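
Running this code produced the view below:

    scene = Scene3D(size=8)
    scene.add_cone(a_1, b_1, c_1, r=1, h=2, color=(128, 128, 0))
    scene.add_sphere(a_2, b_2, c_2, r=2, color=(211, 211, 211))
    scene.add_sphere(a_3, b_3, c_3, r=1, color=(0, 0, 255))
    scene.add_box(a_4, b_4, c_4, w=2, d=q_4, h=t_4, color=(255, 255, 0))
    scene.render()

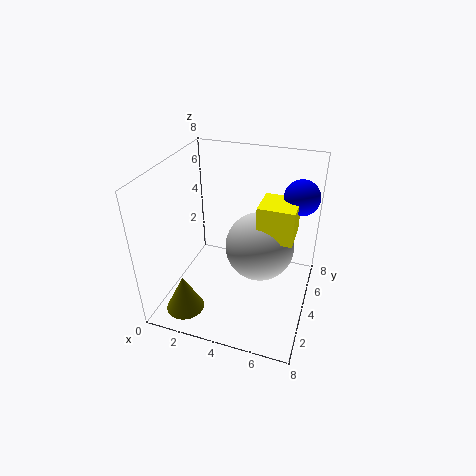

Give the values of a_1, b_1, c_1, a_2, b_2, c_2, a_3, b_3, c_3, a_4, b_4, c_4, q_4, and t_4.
a_1 = 2, b_1 = 1, c_1 = 1, a_2 = 5, b_2 = 5, c_2 = 3, a_3 = 7, b_3 = 6, c_3 = 6, a_4 = 5, b_4 = 4, c_4 = 4, q_4 = 2, t_4 = 2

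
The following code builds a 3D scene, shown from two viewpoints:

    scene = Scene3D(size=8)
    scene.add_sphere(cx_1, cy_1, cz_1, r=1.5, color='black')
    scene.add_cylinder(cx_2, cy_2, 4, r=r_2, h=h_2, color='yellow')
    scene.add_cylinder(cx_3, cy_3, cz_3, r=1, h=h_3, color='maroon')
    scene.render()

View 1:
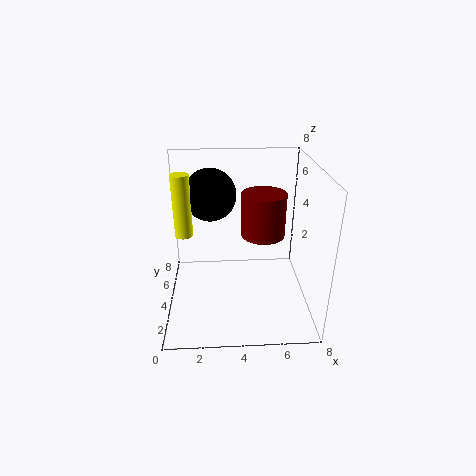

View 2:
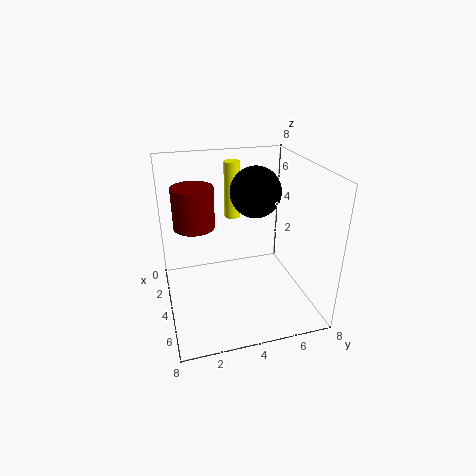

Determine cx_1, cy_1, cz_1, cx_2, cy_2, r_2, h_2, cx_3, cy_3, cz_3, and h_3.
cx_1 = 2.5; cy_1 = 5.5; cz_1 = 6; cx_2 = 1; cy_2 = 4.5; r_2 = 0.5; h_2 = 3.5; cx_3 = 5; cy_3 = 1.5; cz_3 = 5.5; h_3 = 2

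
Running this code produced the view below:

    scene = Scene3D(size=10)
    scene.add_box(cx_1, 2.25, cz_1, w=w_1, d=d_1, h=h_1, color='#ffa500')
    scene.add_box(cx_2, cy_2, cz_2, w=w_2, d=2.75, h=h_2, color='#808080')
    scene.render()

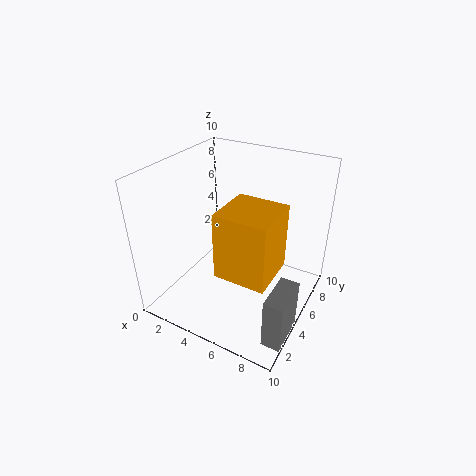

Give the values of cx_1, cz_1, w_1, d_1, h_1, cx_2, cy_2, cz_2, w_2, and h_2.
cx_1 = 4.75
cz_1 = 3.5
w_1 = 3.5
d_1 = 3.5
h_1 = 4.5
cx_2 = 8.75
cy_2 = 1.25
cz_2 = 0.25
w_2 = 1.25
h_2 = 3.5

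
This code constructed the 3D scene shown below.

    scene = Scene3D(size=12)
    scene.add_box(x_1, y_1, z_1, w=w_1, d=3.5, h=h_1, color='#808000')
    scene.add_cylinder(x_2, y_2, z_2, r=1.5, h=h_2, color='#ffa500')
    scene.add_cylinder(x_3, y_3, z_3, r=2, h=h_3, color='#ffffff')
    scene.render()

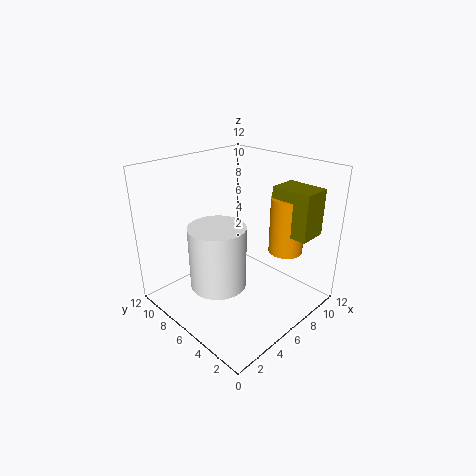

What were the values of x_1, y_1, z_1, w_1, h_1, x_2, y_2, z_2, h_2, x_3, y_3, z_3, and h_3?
x_1 = 9
y_1 = 1.5
z_1 = 6
w_1 = 2.5
h_1 = 4
x_2 = 10
y_2 = 4
z_2 = 4
h_2 = 5
x_3 = 2
y_3 = 4
z_3 = 4.5
h_3 = 4.5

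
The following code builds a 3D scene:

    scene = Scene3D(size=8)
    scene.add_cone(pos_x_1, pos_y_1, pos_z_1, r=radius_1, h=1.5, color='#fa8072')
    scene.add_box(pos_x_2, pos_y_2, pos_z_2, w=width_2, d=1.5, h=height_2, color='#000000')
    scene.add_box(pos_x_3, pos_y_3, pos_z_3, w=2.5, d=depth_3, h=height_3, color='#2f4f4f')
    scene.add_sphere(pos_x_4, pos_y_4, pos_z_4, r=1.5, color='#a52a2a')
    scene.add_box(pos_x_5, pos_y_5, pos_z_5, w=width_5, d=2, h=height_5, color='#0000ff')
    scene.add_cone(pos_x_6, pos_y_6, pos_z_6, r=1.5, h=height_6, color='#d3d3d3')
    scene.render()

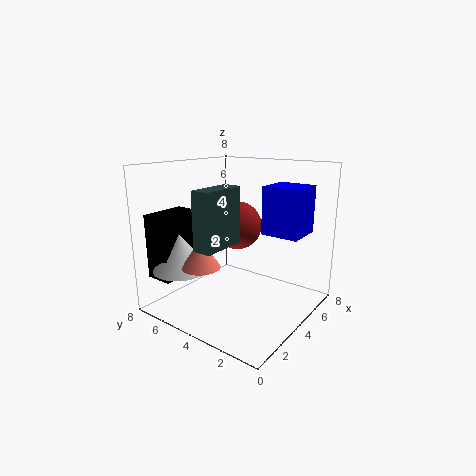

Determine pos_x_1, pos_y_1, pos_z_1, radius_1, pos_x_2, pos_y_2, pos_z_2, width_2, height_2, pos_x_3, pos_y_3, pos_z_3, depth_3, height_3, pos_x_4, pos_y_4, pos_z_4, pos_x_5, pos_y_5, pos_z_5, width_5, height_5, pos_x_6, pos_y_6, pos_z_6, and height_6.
pos_x_1 = 1.5, pos_y_1 = 4.5, pos_z_1 = 3, radius_1 = 1, pos_x_2 = 0.5, pos_y_2 = 6, pos_z_2 = 2, width_2 = 2.5, height_2 = 3.5, pos_x_3 = 1, pos_y_3 = 3.5, pos_z_3 = 4, depth_3 = 1, height_3 = 3, pos_x_4 = 6, pos_y_4 = 5.5, pos_z_4 = 4, pos_x_5 = 4, pos_y_5 = 0.5, pos_z_5 = 4.5, width_5 = 2, height_5 = 2.5, pos_x_6 = 1.5, pos_y_6 = 6, pos_z_6 = 2.5, height_6 = 2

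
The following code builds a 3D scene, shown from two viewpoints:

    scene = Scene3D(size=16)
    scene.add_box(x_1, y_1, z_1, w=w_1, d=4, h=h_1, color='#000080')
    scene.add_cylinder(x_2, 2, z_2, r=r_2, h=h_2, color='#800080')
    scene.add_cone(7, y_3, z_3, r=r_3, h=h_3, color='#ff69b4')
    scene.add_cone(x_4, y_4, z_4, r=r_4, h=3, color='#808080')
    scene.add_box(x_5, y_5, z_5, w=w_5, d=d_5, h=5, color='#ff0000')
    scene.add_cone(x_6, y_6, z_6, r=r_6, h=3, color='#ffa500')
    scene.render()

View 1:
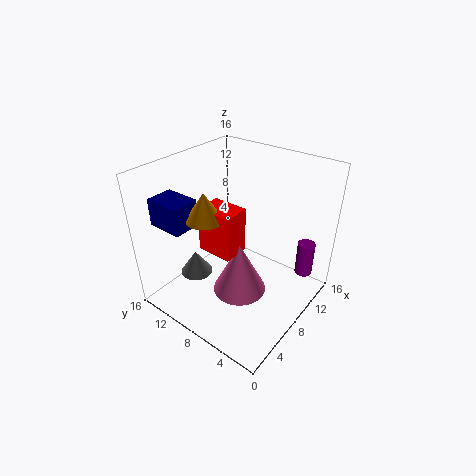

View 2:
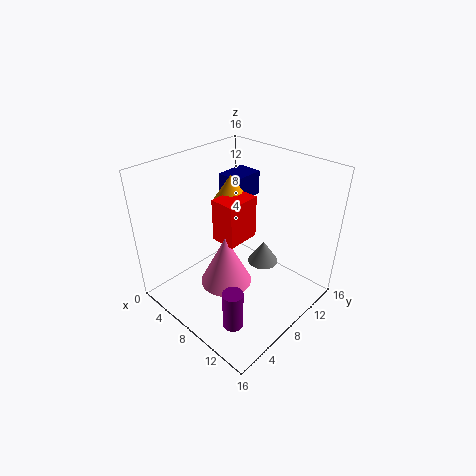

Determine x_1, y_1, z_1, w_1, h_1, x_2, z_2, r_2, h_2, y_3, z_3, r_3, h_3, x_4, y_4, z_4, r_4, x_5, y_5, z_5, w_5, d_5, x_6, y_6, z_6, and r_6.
x_1 = 2; y_1 = 11; z_1 = 10; w_1 = 3; h_1 = 3; x_2 = 13; z_2 = 3; r_2 = 1; h_2 = 4; y_3 = 7; z_3 = 2; r_3 = 3; h_3 = 6; x_4 = 7; y_4 = 14; z_4 = 1; r_4 = 2; x_5 = 5; y_5 = 7; z_5 = 7; w_5 = 3; d_5 = 4; x_6 = 5; y_6 = 10; z_6 = 11; r_6 = 2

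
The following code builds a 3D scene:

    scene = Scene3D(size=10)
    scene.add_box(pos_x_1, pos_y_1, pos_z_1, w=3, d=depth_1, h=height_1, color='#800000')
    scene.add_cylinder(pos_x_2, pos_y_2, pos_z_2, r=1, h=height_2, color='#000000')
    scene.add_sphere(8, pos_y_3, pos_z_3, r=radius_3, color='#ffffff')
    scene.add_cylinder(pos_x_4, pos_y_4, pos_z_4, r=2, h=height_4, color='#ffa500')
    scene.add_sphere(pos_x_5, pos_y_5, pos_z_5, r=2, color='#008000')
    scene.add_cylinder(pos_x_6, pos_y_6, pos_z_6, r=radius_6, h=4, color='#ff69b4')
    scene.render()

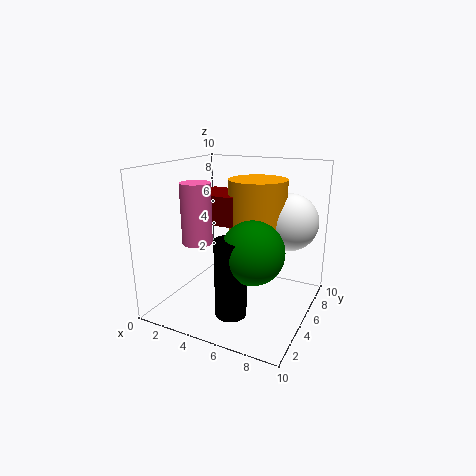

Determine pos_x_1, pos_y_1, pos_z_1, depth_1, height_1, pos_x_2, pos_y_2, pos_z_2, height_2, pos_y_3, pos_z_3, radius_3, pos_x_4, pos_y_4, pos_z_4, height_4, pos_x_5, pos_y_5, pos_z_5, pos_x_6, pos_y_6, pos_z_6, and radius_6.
pos_x_1 = 2; pos_y_1 = 4; pos_z_1 = 6; depth_1 = 3; height_1 = 2; pos_x_2 = 6; pos_y_2 = 2; pos_z_2 = 1; height_2 = 5; pos_y_3 = 7; pos_z_3 = 6; radius_3 = 2; pos_x_4 = 6; pos_y_4 = 6; pos_z_4 = 5; height_4 = 4; pos_x_5 = 7; pos_y_5 = 3; pos_z_5 = 5; pos_x_6 = 3; pos_y_6 = 3; pos_z_6 = 5; radius_6 = 1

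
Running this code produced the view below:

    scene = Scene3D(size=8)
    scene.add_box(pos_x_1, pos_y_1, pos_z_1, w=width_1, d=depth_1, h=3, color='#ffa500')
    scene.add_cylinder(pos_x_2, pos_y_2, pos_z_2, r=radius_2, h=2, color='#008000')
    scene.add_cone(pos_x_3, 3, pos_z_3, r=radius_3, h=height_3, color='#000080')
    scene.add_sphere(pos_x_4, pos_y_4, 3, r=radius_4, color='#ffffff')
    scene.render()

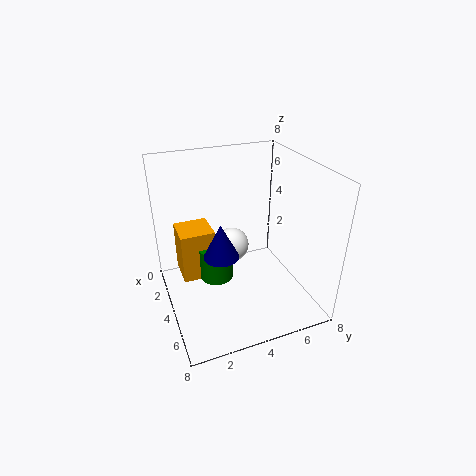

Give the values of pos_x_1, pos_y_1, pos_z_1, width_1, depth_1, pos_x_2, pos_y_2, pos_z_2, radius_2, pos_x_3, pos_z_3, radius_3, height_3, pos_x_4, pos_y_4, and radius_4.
pos_x_1 = 1, pos_y_1 = 1, pos_z_1 = 1, width_1 = 2, depth_1 = 2, pos_x_2 = 3, pos_y_2 = 3, pos_z_2 = 1, radius_2 = 1, pos_x_3 = 4, pos_z_3 = 3, radius_3 = 1, height_3 = 2, pos_x_4 = 3, pos_y_4 = 4, radius_4 = 1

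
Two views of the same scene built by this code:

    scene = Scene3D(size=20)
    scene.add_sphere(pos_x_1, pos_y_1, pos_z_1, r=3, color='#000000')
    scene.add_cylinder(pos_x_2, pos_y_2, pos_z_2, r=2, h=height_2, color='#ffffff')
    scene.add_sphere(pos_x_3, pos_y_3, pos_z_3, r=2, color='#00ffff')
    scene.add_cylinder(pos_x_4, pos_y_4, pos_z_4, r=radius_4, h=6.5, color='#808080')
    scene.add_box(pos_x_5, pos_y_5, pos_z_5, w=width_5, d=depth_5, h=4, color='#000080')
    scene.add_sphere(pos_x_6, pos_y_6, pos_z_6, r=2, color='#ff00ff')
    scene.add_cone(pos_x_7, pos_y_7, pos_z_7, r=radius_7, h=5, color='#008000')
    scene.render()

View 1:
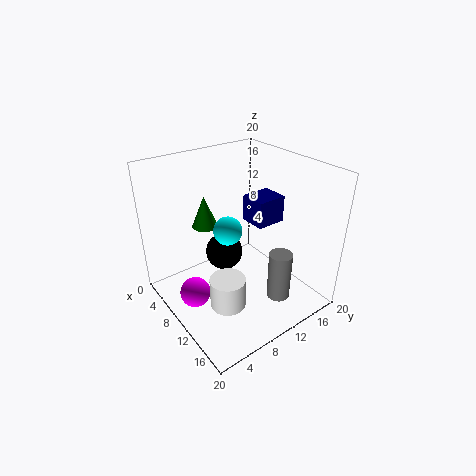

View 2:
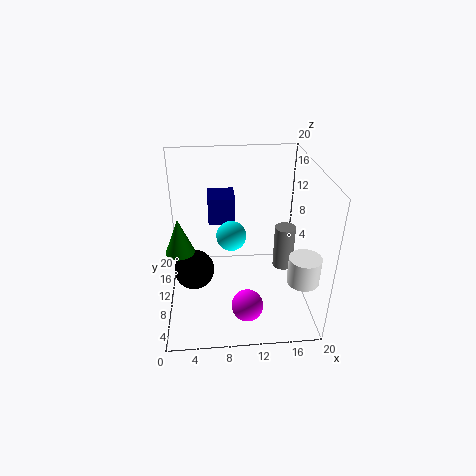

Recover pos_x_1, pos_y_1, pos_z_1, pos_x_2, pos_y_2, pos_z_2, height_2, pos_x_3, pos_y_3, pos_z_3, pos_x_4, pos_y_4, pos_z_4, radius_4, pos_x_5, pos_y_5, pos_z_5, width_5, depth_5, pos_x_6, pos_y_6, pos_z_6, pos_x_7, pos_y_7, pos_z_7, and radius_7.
pos_x_1 = 3.5
pos_y_1 = 12
pos_z_1 = 3.5
pos_x_2 = 17.5
pos_y_2 = 3
pos_z_2 = 7.5
height_2 = 3.5
pos_x_3 = 9
pos_y_3 = 9
pos_z_3 = 11
pos_x_4 = 17
pos_y_4 = 11.5
pos_z_4 = 4
radius_4 = 1.5
pos_x_5 = 6
pos_y_5 = 14
pos_z_5 = 10
width_5 = 4
depth_5 = 4.5
pos_x_6 = 10.5
pos_y_6 = 2.5
pos_z_6 = 4.5
pos_x_7 = 2
pos_y_7 = 9.5
pos_z_7 = 8.5
radius_7 = 2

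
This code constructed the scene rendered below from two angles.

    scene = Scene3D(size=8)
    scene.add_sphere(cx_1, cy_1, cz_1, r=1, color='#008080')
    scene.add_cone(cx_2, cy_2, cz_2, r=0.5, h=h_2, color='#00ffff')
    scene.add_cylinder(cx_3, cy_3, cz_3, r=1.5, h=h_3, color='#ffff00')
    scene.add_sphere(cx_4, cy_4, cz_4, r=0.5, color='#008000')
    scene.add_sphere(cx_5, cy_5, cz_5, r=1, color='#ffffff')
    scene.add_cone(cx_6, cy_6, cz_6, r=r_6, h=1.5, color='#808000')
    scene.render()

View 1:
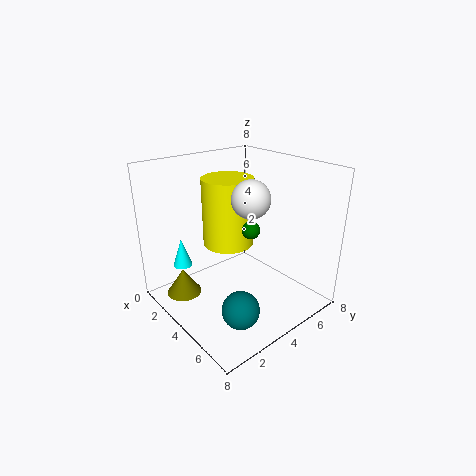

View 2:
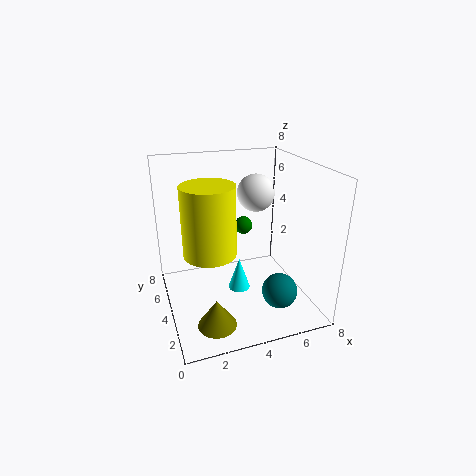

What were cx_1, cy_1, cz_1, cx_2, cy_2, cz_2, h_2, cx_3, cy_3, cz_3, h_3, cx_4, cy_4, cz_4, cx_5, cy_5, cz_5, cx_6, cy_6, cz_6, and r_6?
cx_1 = 6; cy_1 = 2.5; cz_1 = 1; cx_2 = 3; cy_2 = 1; cz_2 = 3; h_2 = 1.5; cx_3 = 2.5; cy_3 = 4.5; cz_3 = 3; h_3 = 4; cx_4 = 4.5; cy_4 = 4.5; cz_4 = 4.5; cx_5 = 5; cy_5 = 4; cz_5 = 6.5; cx_6 = 2; cy_6 = 1.5; cz_6 = 0.5; r_6 = 1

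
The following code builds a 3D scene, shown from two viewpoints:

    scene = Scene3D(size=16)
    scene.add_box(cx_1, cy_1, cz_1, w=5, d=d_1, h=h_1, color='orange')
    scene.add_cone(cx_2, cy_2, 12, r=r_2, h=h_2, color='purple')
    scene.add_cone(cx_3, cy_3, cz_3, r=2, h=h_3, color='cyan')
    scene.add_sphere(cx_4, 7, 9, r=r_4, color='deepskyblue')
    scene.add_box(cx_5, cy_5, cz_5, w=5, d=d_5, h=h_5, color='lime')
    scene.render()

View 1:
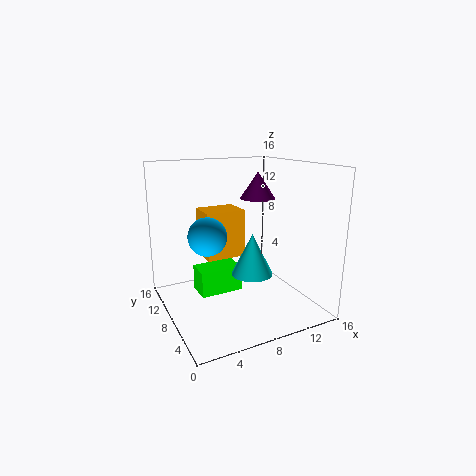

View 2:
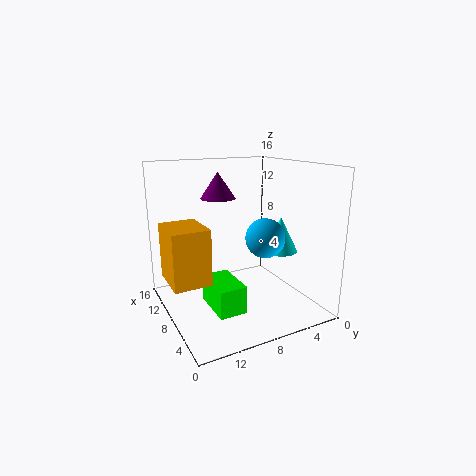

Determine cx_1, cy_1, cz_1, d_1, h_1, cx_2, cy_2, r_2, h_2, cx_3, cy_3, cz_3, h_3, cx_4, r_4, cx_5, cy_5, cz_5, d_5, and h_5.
cx_1 = 6, cy_1 = 12, cz_1 = 4, d_1 = 4, h_1 = 6, cx_2 = 11, cy_2 = 9, r_2 = 2, h_2 = 3, cx_3 = 7, cy_3 = 3, cz_3 = 6, h_3 = 4, cx_4 = 4, r_4 = 2, cx_5 = 4, cy_5 = 9, cz_5 = 1, d_5 = 3, h_5 = 3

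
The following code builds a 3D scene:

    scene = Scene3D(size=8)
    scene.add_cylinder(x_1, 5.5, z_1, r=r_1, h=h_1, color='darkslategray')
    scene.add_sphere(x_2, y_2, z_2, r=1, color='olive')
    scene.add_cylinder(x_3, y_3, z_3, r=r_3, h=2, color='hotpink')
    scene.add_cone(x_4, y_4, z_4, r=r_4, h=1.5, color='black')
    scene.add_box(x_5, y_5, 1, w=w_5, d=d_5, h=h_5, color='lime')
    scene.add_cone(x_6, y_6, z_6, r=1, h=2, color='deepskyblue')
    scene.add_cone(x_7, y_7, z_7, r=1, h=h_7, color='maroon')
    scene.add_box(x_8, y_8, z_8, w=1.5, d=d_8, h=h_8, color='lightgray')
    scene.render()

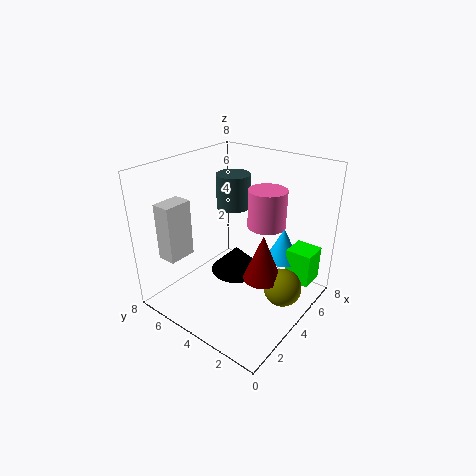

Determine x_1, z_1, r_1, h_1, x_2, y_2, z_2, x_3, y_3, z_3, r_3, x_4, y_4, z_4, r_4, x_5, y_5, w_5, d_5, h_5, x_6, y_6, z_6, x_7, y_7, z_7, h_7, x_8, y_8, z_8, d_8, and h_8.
x_1 = 5.5
z_1 = 5
r_1 = 1
h_1 = 2
x_2 = 4
y_2 = 1
z_2 = 2
x_3 = 4.5
y_3 = 2.5
z_3 = 5
r_3 = 1
x_4 = 4.5
y_4 = 4.5
z_4 = 1.5
r_4 = 1.5
x_5 = 6
y_5 = 0.5
w_5 = 1.5
d_5 = 1.5
h_5 = 2
x_6 = 6.5
y_6 = 2.5
z_6 = 2
x_7 = 3.5
y_7 = 2
z_7 = 2.5
h_7 = 2.5
x_8 = 0.5
y_8 = 5.5
z_8 = 3.5
d_8 = 1
h_8 = 3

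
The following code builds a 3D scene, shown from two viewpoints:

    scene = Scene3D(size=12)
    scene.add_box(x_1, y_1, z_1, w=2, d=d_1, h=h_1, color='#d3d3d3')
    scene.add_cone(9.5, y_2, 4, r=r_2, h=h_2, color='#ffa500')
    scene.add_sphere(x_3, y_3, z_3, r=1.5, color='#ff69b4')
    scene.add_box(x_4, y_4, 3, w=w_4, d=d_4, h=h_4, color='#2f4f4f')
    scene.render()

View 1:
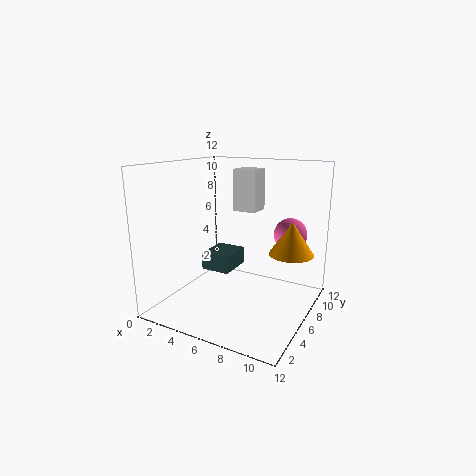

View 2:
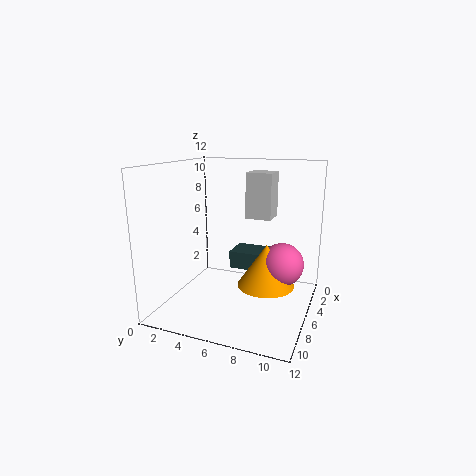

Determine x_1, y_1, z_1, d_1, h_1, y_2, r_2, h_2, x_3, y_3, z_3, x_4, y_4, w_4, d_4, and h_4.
x_1 = 5, y_1 = 7, z_1 = 8, d_1 = 2, h_1 = 3.5, y_2 = 9.5, r_2 = 2, h_2 = 3, x_3 = 9, y_3 = 10.5, z_3 = 5.5, x_4 = 3, y_4 = 5, w_4 = 2.5, d_4 = 3, h_4 = 1.5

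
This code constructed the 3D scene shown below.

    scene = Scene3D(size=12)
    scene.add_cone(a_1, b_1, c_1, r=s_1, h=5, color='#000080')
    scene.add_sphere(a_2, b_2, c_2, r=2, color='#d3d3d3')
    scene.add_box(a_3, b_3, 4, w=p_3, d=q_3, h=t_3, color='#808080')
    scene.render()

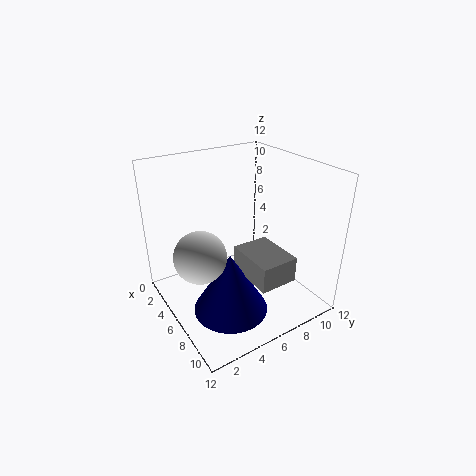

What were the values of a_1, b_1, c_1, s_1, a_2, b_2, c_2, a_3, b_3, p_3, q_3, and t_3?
a_1 = 8; b_1 = 4; c_1 = 1; s_1 = 3; a_2 = 7; b_2 = 2; c_2 = 6; a_3 = 7; b_3 = 5; p_3 = 4; q_3 = 3; t_3 = 2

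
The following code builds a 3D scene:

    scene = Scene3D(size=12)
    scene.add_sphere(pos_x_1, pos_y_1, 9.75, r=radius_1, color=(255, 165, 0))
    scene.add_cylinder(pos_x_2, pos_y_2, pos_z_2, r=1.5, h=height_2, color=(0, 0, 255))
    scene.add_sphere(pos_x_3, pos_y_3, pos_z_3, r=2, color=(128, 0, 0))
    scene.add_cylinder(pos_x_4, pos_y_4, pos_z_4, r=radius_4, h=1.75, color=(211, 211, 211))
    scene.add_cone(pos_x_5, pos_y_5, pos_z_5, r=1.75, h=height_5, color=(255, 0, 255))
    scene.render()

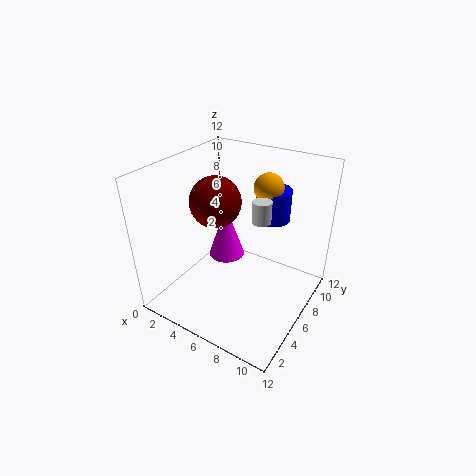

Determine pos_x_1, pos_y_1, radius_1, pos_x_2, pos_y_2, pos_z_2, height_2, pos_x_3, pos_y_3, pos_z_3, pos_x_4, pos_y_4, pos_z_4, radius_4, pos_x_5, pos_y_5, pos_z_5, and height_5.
pos_x_1 = 7.25
pos_y_1 = 8.75
radius_1 = 1.25
pos_x_2 = 7.5
pos_y_2 = 9.25
pos_z_2 = 6.75
height_2 = 2.75
pos_x_3 = 4.75
pos_y_3 = 4.75
pos_z_3 = 9.5
pos_x_4 = 8
pos_y_4 = 6.25
pos_z_4 = 8
radius_4 = 0.75
pos_x_5 = 2.75
pos_y_5 = 9
pos_z_5 = 1.5
height_5 = 5.25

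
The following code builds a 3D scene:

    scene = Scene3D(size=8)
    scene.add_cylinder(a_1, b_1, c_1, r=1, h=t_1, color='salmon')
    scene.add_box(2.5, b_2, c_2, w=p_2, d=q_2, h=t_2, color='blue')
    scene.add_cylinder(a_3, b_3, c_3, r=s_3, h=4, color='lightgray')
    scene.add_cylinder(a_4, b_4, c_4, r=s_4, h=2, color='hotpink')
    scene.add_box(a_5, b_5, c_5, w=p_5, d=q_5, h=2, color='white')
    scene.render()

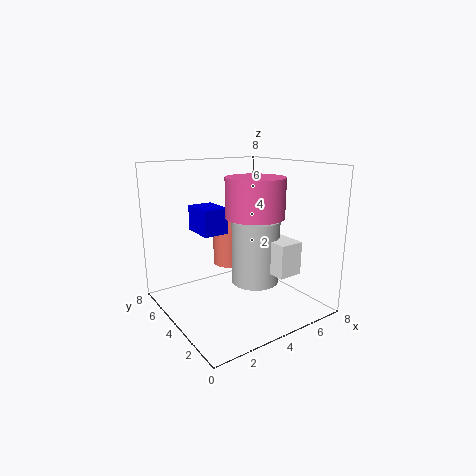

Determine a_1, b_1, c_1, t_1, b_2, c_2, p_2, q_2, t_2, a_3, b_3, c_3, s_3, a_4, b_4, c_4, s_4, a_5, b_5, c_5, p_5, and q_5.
a_1 = 5; b_1 = 6.5; c_1 = 1.5; t_1 = 2.5; b_2 = 5; c_2 = 4; p_2 = 1.5; q_2 = 2; t_2 = 1.5; a_3 = 6; b_3 = 5; c_3 = 0.5; s_3 = 1.5; a_4 = 4; b_4 = 2.5; c_4 = 5.5; s_4 = 1.5; a_5 = 6; b_5 = 2.5; c_5 = 1.5; p_5 = 1.5; q_5 = 2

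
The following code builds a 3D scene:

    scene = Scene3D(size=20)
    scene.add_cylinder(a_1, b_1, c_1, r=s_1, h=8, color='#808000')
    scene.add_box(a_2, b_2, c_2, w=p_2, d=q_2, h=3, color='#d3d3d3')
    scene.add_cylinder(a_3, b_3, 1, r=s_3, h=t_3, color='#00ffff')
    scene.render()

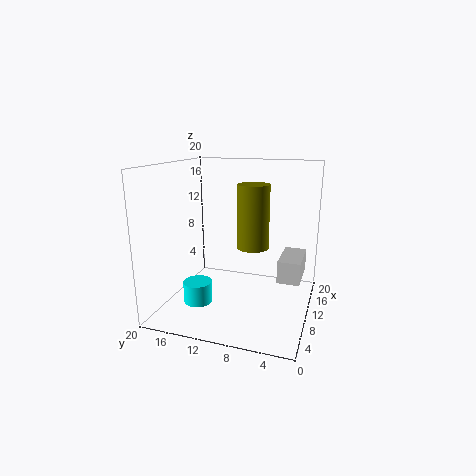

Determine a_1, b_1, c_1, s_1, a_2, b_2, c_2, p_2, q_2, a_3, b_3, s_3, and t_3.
a_1 = 7; b_1 = 7; c_1 = 10; s_1 = 2; a_2 = 8; b_2 = 1; c_2 = 5; p_2 = 6; q_2 = 3; a_3 = 7; b_3 = 15; s_3 = 2; t_3 = 3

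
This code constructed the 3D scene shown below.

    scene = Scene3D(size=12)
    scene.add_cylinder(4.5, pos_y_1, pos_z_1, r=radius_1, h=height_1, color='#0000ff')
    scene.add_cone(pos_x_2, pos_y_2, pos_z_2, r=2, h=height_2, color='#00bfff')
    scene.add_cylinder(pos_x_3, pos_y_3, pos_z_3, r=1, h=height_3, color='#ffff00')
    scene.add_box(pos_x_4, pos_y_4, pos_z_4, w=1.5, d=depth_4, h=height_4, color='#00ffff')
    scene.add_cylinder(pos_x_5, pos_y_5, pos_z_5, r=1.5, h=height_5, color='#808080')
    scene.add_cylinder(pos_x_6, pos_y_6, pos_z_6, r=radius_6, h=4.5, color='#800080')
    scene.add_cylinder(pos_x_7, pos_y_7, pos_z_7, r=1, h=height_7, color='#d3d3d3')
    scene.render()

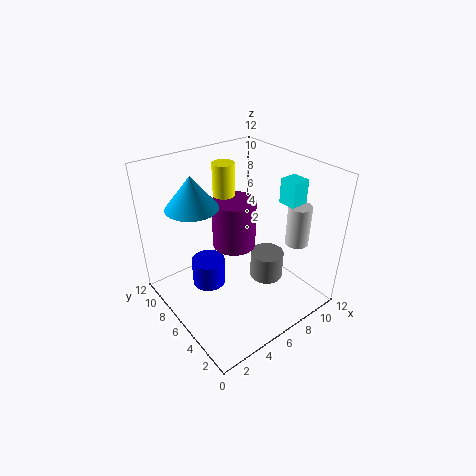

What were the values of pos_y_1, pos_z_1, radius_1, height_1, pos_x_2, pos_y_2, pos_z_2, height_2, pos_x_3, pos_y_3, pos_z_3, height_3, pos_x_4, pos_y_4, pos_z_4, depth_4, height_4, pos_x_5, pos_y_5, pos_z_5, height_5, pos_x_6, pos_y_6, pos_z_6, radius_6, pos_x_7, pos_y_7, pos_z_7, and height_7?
pos_y_1 = 8.5, pos_z_1 = 0.5, radius_1 = 1.5, height_1 = 2.5, pos_x_2 = 2.5, pos_y_2 = 7, pos_z_2 = 9.5, height_2 = 2.5, pos_x_3 = 7.5, pos_y_3 = 10, pos_z_3 = 5.5, height_3 = 5.5, pos_x_4 = 9, pos_y_4 = 3, pos_z_4 = 9, depth_4 = 1.5, height_4 = 2, pos_x_5 = 9, pos_y_5 = 5.5, pos_z_5 = 1, height_5 = 2.5, pos_x_6 = 7.5, pos_y_6 = 8.5, pos_z_6 = 3.5, radius_6 = 2, pos_x_7 = 10.5, pos_y_7 = 3.5, pos_z_7 = 5, height_7 = 3.5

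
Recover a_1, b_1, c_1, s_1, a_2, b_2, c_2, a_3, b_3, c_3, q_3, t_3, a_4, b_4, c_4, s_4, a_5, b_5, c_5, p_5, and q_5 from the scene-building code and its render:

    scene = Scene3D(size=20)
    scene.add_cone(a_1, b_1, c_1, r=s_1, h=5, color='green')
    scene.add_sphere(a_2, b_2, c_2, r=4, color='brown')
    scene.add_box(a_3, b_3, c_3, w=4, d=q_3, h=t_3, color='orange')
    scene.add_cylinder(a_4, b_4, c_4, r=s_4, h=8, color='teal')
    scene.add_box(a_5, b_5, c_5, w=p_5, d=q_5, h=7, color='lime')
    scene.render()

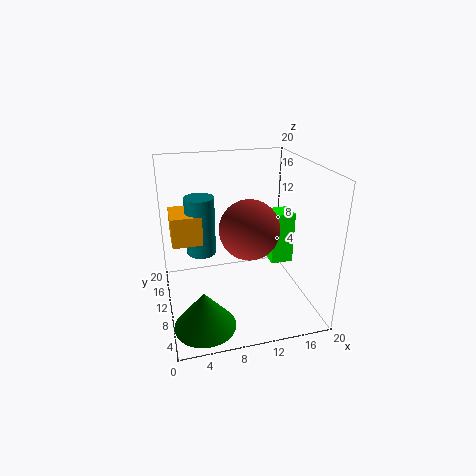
a_1 = 4, b_1 = 4, c_1 = 1, s_1 = 4, a_2 = 11, b_2 = 8, c_2 = 12, a_3 = 1, b_3 = 9, c_3 = 10, q_3 = 5, t_3 = 4, a_4 = 5, b_4 = 11, c_4 = 8, s_4 = 2, a_5 = 14, b_5 = 7, c_5 = 7, p_5 = 3, q_5 = 3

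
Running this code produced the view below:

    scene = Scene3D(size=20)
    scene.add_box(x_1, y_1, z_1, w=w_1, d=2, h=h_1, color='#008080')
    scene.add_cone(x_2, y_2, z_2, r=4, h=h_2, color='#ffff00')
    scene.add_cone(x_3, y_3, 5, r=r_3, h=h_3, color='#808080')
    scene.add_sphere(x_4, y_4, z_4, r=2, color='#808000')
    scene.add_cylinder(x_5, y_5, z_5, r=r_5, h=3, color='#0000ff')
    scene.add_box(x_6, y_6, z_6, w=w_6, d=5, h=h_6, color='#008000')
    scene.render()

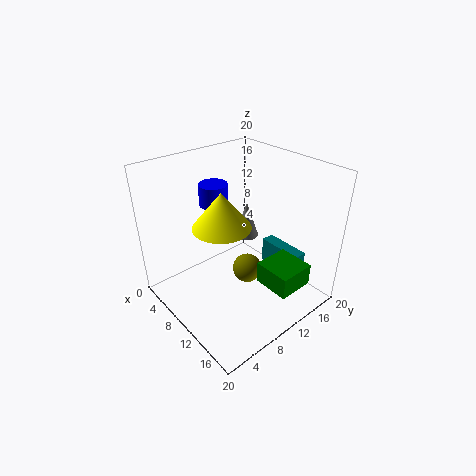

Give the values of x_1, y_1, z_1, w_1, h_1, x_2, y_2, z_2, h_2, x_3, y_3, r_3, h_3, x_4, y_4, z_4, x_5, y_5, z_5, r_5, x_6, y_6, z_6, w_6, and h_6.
x_1 = 8
y_1 = 17
z_1 = 2
w_1 = 7
h_1 = 4
x_2 = 9
y_2 = 8
z_2 = 12
h_2 = 5
x_3 = 4
y_3 = 17
r_3 = 2
h_3 = 6
x_4 = 12
y_4 = 10
z_4 = 6
x_5 = 6
y_5 = 9
z_5 = 14
r_5 = 2
x_6 = 14
y_6 = 10
z_6 = 5
w_6 = 5
h_6 = 3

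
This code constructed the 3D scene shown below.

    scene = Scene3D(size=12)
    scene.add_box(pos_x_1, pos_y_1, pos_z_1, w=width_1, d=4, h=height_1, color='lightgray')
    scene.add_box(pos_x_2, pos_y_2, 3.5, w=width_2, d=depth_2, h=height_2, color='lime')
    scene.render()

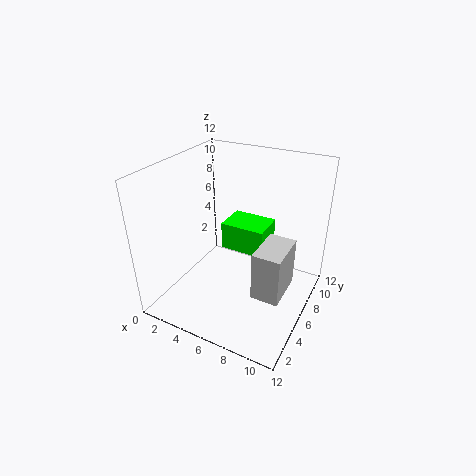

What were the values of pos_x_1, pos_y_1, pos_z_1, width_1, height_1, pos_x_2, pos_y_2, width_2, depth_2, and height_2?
pos_x_1 = 7.5, pos_y_1 = 5.5, pos_z_1 = 0.5, width_1 = 2.5, height_1 = 4.5, pos_x_2 = 3.5, pos_y_2 = 7.5, width_2 = 4, depth_2 = 3, height_2 = 2.5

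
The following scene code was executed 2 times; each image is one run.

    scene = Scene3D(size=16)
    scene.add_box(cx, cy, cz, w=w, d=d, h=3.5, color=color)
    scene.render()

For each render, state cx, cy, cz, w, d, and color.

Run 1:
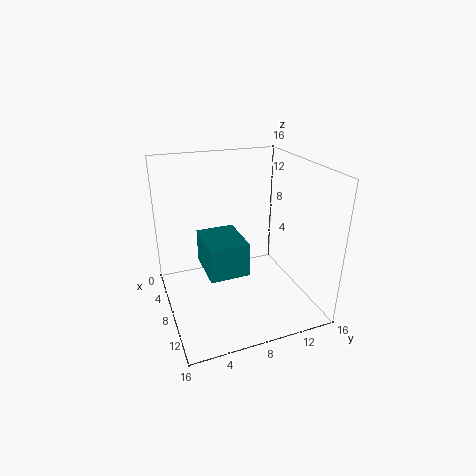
cx = 7.5, cy = 3.5, cz = 6, w = 5, d = 4, color = 'teal'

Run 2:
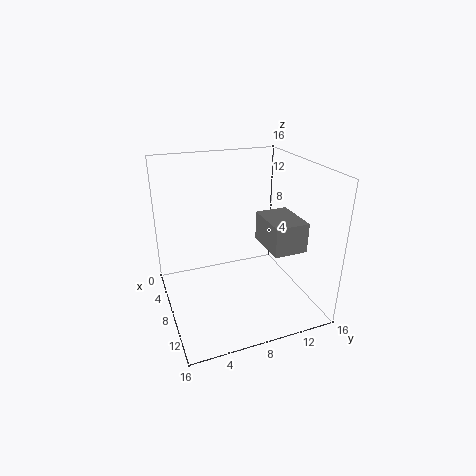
cx = 5, cy = 11.5, cz = 6, w = 5.5, d = 4, color = 'gray'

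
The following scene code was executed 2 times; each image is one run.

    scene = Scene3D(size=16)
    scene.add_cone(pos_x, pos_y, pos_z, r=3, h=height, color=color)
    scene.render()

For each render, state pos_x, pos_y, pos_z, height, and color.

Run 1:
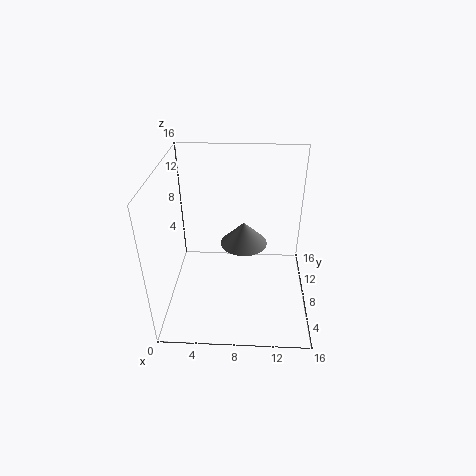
pos_x = 8.5; pos_y = 13; pos_z = 4; height = 3; color = 'gray'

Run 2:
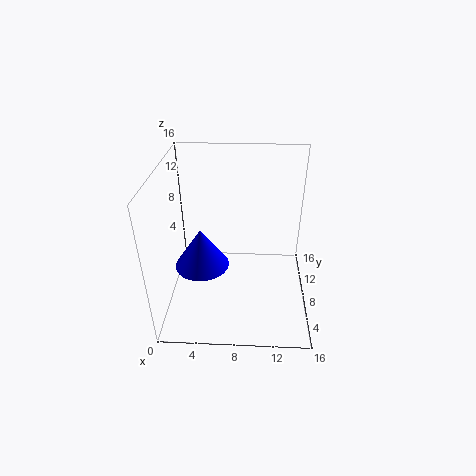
pos_x = 4; pos_y = 7; pos_z = 5; height = 4.5; color = 'blue'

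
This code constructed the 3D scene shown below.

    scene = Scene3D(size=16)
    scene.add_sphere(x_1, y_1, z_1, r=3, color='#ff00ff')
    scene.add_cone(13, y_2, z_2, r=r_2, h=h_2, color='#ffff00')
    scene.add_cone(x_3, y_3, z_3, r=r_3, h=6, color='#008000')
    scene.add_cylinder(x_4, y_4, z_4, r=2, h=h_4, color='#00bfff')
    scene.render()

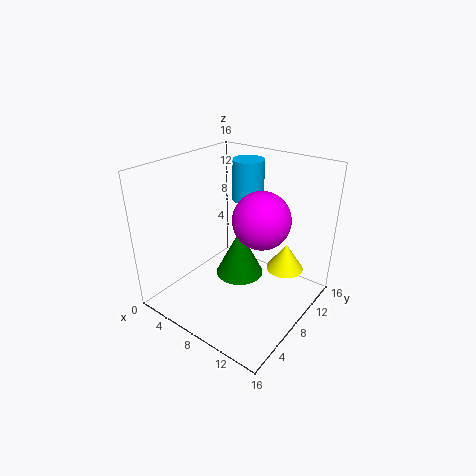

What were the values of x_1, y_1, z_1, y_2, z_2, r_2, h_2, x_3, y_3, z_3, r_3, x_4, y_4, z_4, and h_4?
x_1 = 11
y_1 = 8
z_1 = 11
y_2 = 10
z_2 = 5
r_2 = 2
h_2 = 3
x_3 = 6
y_3 = 11
z_3 = 1
r_3 = 3
x_4 = 5
y_4 = 14
z_4 = 10
h_4 = 5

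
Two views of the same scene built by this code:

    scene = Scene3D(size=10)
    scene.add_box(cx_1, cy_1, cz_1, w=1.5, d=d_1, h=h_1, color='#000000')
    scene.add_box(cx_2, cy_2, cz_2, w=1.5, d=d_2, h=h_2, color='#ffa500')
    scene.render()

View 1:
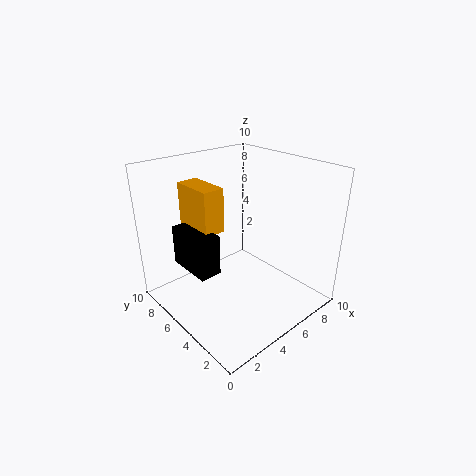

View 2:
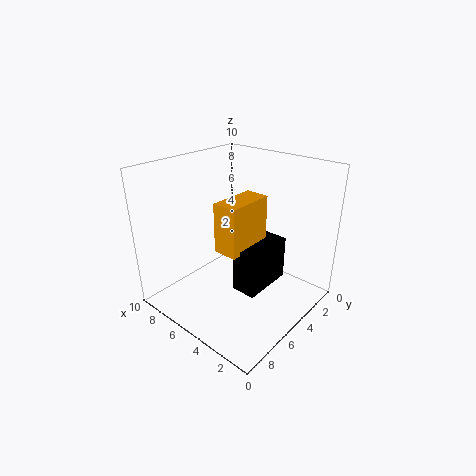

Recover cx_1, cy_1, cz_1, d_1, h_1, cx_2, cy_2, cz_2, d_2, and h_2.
cx_1 = 1.5; cy_1 = 4.5; cz_1 = 3.25; d_1 = 3.25; h_1 = 2.75; cx_2 = 2.5; cy_2 = 5.25; cz_2 = 5.75; d_2 = 3; h_2 = 3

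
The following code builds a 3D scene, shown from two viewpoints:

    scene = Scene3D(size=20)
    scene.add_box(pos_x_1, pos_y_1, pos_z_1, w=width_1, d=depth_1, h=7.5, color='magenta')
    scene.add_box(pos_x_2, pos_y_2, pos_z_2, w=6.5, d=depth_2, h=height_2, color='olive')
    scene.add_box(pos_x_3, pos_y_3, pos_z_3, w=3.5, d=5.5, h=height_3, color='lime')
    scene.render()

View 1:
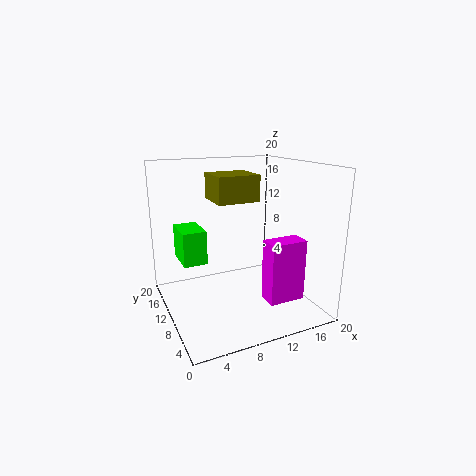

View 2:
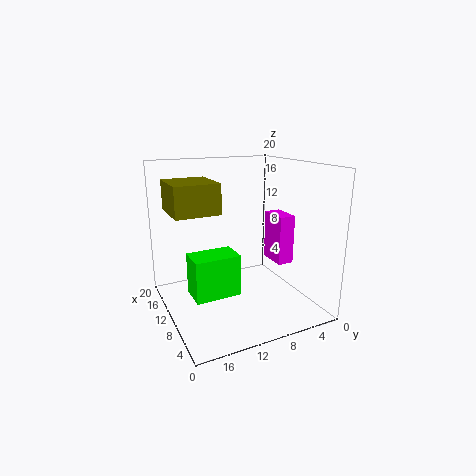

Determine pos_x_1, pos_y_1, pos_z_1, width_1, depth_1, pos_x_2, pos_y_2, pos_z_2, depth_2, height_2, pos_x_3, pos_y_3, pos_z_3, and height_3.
pos_x_1 = 10; pos_y_1 = 0.5; pos_z_1 = 4.5; width_1 = 4.5; depth_1 = 2.5; pos_x_2 = 8.5; pos_y_2 = 13; pos_z_2 = 14; depth_2 = 6; height_2 = 4; pos_x_3 = 3; pos_y_3 = 13; pos_z_3 = 5.5; height_3 = 5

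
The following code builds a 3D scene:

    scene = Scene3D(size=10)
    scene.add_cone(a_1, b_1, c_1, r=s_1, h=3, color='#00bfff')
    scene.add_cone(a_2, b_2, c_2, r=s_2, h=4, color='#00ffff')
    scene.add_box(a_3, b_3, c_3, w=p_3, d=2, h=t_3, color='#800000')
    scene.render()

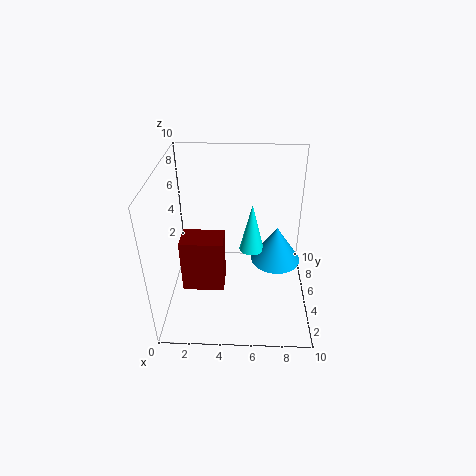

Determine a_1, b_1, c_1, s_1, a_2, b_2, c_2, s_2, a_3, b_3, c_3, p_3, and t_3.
a_1 = 8, b_1 = 8, c_1 = 1, s_1 = 2, a_2 = 6, b_2 = 8, c_2 = 2, s_2 = 1, a_3 = 1, b_3 = 4, c_3 = 1, p_3 = 3, t_3 = 4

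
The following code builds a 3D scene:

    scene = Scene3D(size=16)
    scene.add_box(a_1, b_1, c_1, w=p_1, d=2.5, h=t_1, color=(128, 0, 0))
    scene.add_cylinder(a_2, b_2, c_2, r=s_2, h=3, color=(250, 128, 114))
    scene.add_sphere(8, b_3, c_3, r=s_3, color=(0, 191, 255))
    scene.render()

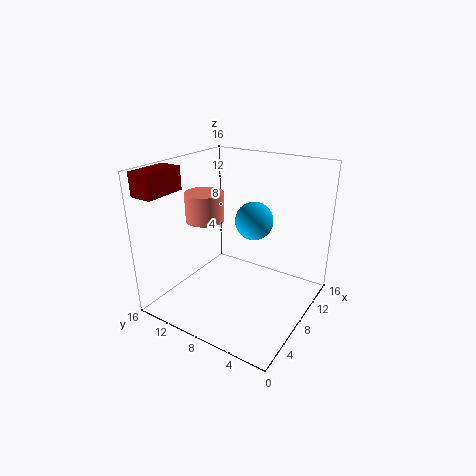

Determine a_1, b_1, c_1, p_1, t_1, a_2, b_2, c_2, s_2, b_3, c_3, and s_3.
a_1 = 0.5, b_1 = 13, c_1 = 13.5, p_1 = 4.5, t_1 = 2.5, a_2 = 5.5, b_2 = 10.5, c_2 = 10.5, s_2 = 2, b_3 = 6, c_3 = 10.5, s_3 = 2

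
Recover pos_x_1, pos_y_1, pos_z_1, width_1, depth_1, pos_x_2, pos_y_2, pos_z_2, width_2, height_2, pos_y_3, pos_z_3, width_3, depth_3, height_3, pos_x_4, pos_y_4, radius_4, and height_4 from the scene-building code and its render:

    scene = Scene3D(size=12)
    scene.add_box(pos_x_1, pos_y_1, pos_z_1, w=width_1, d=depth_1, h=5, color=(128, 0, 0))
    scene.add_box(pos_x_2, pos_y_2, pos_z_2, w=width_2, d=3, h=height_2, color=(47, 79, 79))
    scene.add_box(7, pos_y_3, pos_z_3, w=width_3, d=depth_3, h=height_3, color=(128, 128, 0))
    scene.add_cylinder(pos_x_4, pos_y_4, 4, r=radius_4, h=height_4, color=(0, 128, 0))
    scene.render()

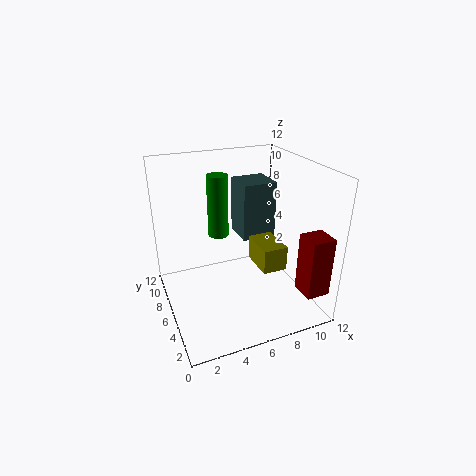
pos_x_1 = 10
pos_y_1 = 1
pos_z_1 = 2
width_1 = 2
depth_1 = 2
pos_x_2 = 7
pos_y_2 = 7
pos_z_2 = 5
width_2 = 3
height_2 = 5
pos_y_3 = 3
pos_z_3 = 4
width_3 = 2
depth_3 = 3
height_3 = 2
pos_x_4 = 6
pos_y_4 = 11
radius_4 = 1
height_4 = 6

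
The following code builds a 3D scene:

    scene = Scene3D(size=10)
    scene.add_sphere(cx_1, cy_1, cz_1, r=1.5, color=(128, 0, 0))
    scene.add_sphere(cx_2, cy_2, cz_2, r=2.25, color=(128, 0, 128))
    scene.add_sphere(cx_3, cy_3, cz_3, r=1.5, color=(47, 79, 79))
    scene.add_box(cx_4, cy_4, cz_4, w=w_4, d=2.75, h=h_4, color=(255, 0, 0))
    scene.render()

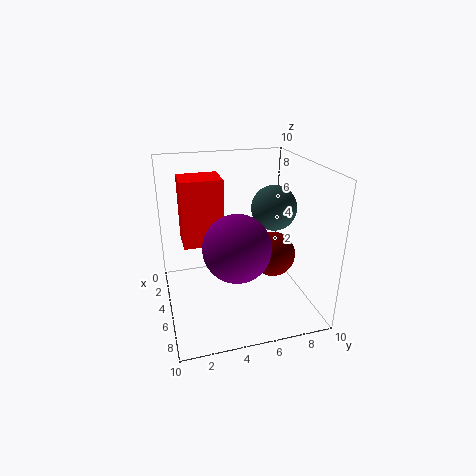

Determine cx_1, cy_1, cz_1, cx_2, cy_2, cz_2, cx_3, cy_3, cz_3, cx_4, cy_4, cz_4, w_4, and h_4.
cx_1 = 6.5
cy_1 = 7
cz_1 = 4.25
cx_2 = 6.5
cy_2 = 4.5
cz_2 = 5
cx_3 = 5.75
cy_3 = 7.25
cz_3 = 7.25
cx_4 = 3
cy_4 = 1.25
cz_4 = 4.75
w_4 = 2.25
h_4 = 4.5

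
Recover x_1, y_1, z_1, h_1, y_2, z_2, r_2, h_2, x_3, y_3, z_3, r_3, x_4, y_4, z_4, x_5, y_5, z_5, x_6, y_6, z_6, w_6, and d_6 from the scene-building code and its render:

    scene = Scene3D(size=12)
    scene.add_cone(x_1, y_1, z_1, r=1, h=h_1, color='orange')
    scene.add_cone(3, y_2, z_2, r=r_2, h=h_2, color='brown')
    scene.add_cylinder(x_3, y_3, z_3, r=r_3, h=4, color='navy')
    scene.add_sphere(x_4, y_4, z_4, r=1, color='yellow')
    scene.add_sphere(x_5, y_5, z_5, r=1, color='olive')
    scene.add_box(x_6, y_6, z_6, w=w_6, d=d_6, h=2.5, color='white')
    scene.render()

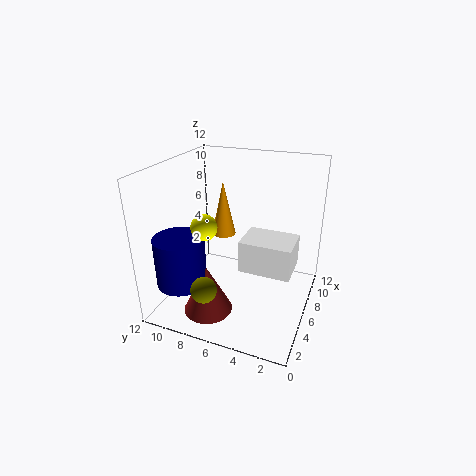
x_1 = 6.5; y_1 = 7.5; z_1 = 6; h_1 = 4.5; y_2 = 7.5; z_2 = 0.5; r_2 = 2; h_2 = 4; x_3 = 2.5; y_3 = 9.5; z_3 = 3; r_3 = 2; x_4 = 3; y_4 = 7.5; z_4 = 8; x_5 = 1.5; y_5 = 7; z_5 = 3.5; x_6 = 3.5; y_6 = 1; z_6 = 4.5; w_6 = 3; d_6 = 4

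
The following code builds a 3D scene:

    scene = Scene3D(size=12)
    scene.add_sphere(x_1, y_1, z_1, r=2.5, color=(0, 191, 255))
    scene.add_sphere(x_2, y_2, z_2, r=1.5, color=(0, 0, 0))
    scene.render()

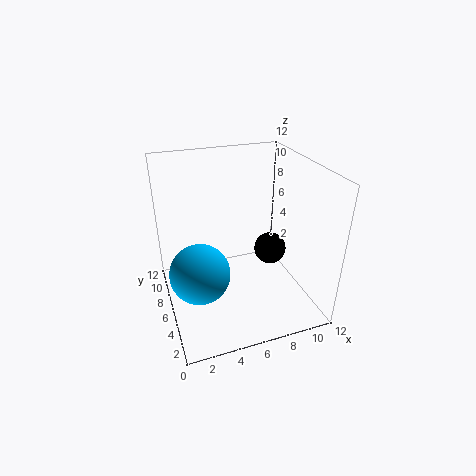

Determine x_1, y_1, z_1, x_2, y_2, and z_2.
x_1 = 2.5, y_1 = 5.5, z_1 = 3.5, x_2 = 10, y_2 = 8, z_2 = 3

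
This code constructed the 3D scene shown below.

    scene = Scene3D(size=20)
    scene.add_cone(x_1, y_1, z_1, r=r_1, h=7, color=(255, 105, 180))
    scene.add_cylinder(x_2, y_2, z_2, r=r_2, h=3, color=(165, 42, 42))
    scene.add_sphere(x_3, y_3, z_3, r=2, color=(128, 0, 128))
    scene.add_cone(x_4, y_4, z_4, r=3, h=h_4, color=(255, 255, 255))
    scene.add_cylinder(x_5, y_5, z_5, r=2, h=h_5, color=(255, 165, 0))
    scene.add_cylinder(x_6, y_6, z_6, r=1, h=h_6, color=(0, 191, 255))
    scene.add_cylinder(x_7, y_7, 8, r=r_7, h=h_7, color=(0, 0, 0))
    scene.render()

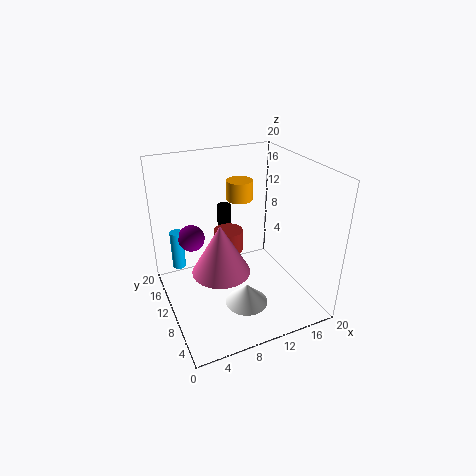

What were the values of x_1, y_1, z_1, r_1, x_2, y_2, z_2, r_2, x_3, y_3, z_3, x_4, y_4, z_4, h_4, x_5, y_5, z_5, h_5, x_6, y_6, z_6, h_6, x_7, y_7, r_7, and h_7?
x_1 = 7, y_1 = 9, z_1 = 6, r_1 = 4, x_2 = 9, y_2 = 11, z_2 = 8, r_2 = 2, x_3 = 5, y_3 = 16, z_3 = 8, x_4 = 10, y_4 = 7, z_4 = 1, h_4 = 3, x_5 = 13, y_5 = 16, z_5 = 13, h_5 = 3, x_6 = 3, y_6 = 17, z_6 = 3, h_6 = 6, x_7 = 10, y_7 = 15, r_7 = 1, h_7 = 5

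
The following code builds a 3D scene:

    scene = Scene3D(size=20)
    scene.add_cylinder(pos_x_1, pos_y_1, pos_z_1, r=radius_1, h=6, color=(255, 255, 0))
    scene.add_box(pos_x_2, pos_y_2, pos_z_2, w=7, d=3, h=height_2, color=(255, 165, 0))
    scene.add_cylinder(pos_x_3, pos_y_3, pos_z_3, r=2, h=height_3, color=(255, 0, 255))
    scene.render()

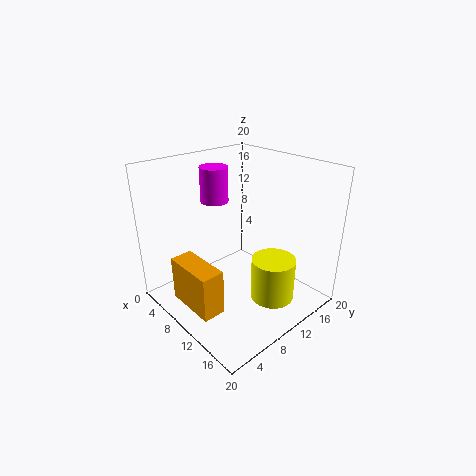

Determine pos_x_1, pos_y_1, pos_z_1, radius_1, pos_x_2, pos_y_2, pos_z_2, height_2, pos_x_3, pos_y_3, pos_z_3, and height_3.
pos_x_1 = 15, pos_y_1 = 12, pos_z_1 = 2, radius_1 = 3, pos_x_2 = 7, pos_y_2 = 1, pos_z_2 = 3, height_2 = 6, pos_x_3 = 5, pos_y_3 = 10, pos_z_3 = 14, height_3 = 5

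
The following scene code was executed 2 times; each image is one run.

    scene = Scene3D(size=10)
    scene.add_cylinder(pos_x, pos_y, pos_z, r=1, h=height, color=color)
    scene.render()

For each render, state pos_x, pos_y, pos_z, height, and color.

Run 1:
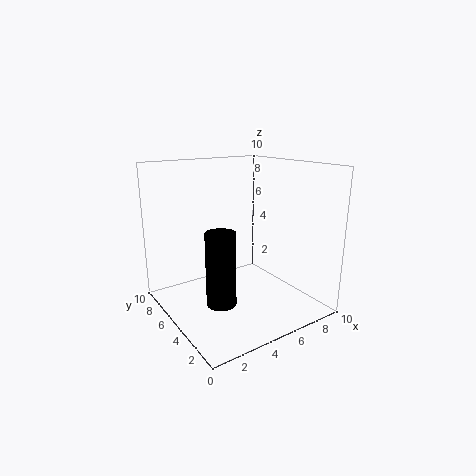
pos_x = 3; pos_y = 4; pos_z = 1; height = 5; color = 'black'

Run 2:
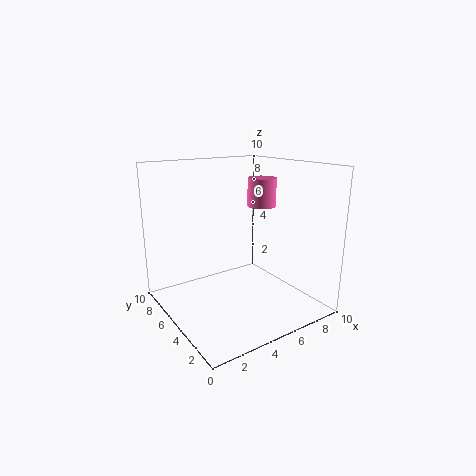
pos_x = 7; pos_y = 5; pos_z = 7; height = 2; color = 'hotpink'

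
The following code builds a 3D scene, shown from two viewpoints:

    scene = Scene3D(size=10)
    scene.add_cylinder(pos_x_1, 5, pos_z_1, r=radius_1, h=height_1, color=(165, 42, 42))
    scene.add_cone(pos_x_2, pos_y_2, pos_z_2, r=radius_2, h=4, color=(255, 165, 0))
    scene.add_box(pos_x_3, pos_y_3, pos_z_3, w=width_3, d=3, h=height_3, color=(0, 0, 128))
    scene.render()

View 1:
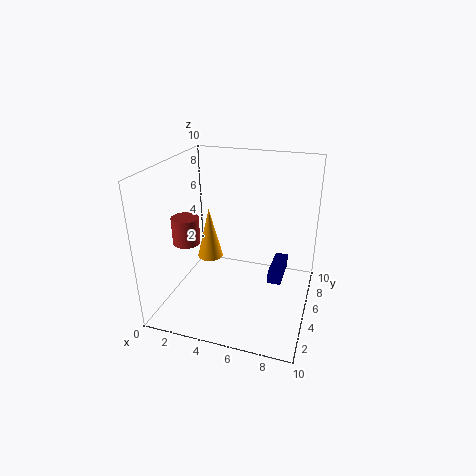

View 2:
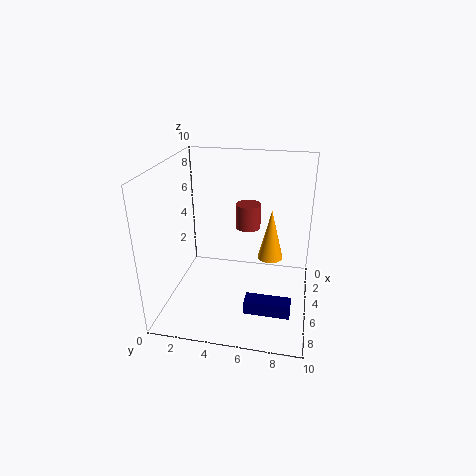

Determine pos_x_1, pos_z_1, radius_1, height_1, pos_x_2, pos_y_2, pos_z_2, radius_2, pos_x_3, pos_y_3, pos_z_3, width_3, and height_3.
pos_x_1 = 1, pos_z_1 = 4, radius_1 = 1, height_1 = 2, pos_x_2 = 2, pos_y_2 = 7, pos_z_2 = 2, radius_2 = 1, pos_x_3 = 7, pos_y_3 = 6, pos_z_3 = 1, width_3 = 1, height_3 = 1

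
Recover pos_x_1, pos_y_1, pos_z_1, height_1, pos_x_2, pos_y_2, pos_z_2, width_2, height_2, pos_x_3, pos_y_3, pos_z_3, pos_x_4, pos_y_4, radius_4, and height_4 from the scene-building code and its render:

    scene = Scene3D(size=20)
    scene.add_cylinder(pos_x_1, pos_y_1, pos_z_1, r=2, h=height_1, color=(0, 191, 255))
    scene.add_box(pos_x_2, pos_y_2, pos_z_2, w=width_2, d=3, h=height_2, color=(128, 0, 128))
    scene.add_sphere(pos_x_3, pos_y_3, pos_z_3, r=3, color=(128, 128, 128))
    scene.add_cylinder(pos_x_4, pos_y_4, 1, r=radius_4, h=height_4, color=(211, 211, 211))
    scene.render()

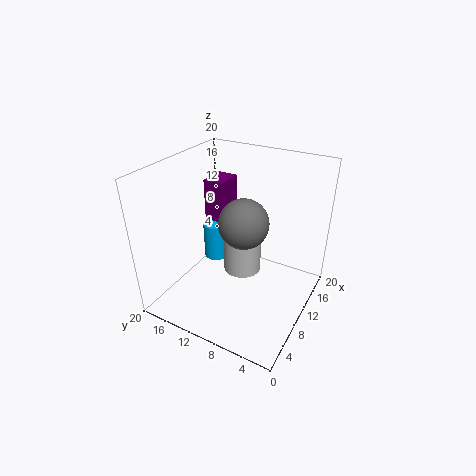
pos_x_1 = 15; pos_y_1 = 17; pos_z_1 = 2; height_1 = 6; pos_x_2 = 11; pos_y_2 = 13; pos_z_2 = 11; width_2 = 4; height_2 = 6; pos_x_3 = 6; pos_y_3 = 7; pos_z_3 = 15; pos_x_4 = 15; pos_y_4 = 12; radius_4 = 3; height_4 = 7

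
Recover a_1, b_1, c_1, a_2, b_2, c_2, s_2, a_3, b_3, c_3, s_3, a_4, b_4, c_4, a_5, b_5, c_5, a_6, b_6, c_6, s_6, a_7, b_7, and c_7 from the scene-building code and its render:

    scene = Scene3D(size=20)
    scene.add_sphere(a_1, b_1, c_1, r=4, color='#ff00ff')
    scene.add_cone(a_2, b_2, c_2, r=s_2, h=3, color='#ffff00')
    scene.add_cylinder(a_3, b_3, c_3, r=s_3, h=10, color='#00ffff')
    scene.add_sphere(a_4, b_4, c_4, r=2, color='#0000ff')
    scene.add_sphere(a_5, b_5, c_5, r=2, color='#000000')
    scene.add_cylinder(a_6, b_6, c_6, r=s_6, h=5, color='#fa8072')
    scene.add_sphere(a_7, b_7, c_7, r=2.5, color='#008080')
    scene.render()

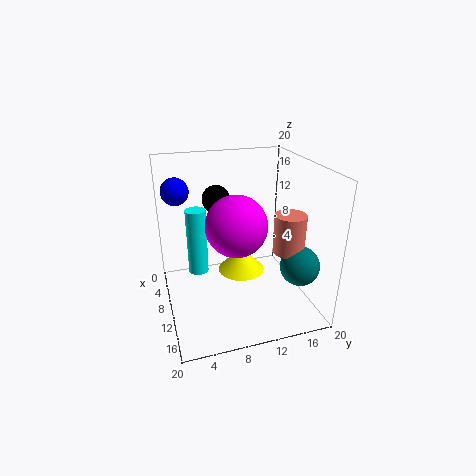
a_1 = 12.5; b_1 = 9; c_1 = 13; a_2 = 13; b_2 = 9.5; c_2 = 7; s_2 = 3; a_3 = 5.5; b_3 = 5; c_3 = 3; s_3 = 1.5; a_4 = 4; b_4 = 2.5; c_4 = 15.5; a_5 = 6; b_5 = 8; c_5 = 14.5; a_6 = 15.5; b_6 = 15; c_6 = 10; s_6 = 2; a_7 = 17; b_7 = 16; c_7 = 8.5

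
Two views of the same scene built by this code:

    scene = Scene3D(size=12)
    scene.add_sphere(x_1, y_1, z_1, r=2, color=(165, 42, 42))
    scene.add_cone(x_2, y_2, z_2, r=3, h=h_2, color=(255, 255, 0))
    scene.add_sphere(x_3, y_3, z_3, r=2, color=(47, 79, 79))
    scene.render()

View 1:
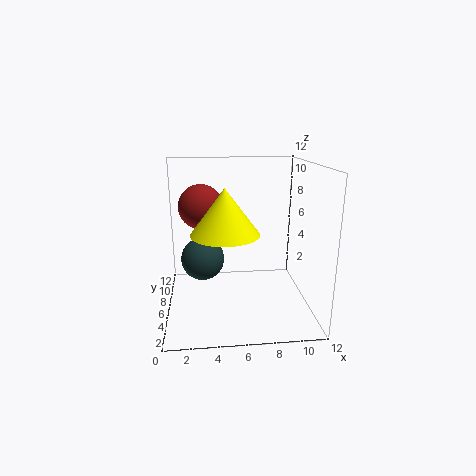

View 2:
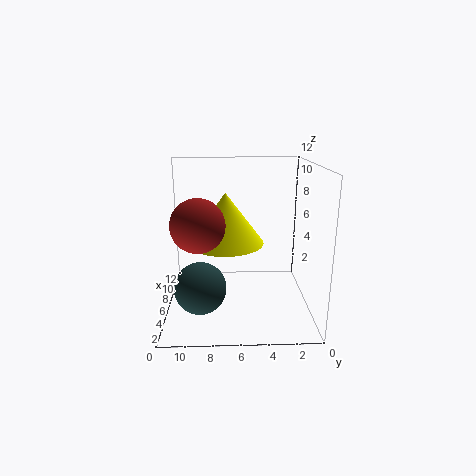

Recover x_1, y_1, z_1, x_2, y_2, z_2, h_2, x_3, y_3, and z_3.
x_1 = 3; y_1 = 9; z_1 = 8; x_2 = 5; y_2 = 7; z_2 = 6; h_2 = 4; x_3 = 3; y_3 = 9; z_3 = 3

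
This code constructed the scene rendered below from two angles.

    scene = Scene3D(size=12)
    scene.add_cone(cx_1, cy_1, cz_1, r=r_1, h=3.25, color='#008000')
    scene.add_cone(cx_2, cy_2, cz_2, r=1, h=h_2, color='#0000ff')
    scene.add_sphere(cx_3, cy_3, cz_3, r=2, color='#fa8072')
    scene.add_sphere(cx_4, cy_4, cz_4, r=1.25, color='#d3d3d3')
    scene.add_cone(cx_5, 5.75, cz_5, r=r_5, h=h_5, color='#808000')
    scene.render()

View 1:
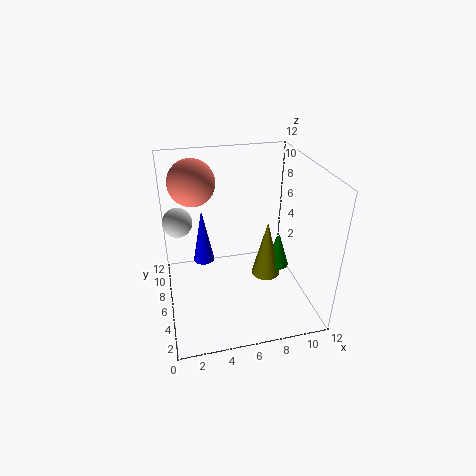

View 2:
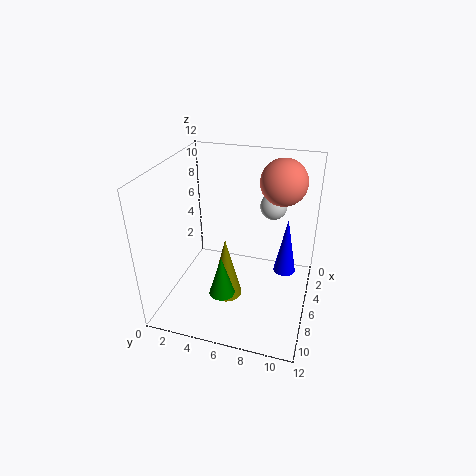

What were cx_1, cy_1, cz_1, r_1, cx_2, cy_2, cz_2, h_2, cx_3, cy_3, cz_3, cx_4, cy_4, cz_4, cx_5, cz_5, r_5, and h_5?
cx_1 = 9.5; cy_1 = 5.75; cz_1 = 3; r_1 = 1; cx_2 = 3.5; cy_2 = 9.75; cz_2 = 1.75; h_2 = 5.25; cx_3 = 2.75; cy_3 = 9; cz_3 = 10; cx_4 = 1.25; cy_4 = 8; cz_4 = 7; cx_5 = 8.5; cz_5 = 2.25; r_5 = 1.25; h_5 = 5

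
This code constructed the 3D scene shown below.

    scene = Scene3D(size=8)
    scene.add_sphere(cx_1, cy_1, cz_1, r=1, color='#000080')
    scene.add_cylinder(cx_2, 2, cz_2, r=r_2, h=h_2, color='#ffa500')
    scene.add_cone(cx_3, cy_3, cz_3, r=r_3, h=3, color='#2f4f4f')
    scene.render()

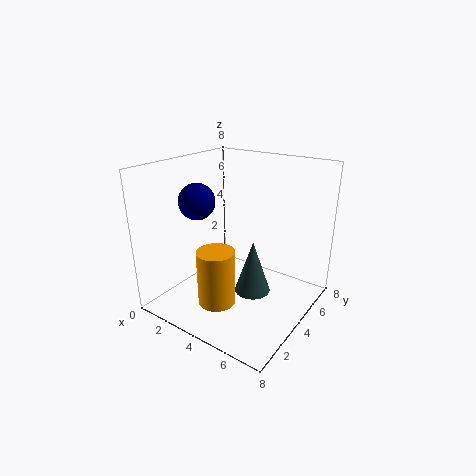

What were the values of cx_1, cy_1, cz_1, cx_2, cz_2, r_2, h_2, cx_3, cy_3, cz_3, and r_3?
cx_1 = 2
cy_1 = 3
cz_1 = 6
cx_2 = 4
cz_2 = 1
r_2 = 1
h_2 = 3
cx_3 = 5
cy_3 = 4
cz_3 = 1
r_3 = 1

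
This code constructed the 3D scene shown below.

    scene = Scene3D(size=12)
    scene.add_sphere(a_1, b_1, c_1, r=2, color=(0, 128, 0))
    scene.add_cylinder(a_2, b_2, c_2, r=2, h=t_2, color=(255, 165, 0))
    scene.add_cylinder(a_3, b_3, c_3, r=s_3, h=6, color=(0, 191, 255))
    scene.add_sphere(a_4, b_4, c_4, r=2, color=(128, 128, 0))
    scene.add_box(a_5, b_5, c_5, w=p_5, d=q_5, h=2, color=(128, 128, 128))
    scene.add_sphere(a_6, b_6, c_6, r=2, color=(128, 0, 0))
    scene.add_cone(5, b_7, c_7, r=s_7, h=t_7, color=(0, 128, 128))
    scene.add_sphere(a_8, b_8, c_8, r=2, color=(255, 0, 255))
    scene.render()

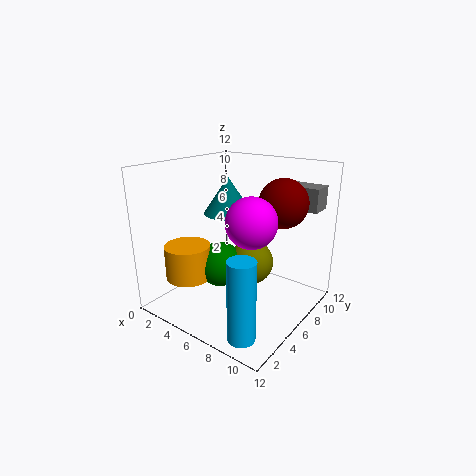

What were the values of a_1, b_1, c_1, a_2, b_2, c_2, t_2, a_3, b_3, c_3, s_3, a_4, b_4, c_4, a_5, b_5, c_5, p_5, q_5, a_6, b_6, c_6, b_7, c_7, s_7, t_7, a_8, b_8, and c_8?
a_1 = 4
b_1 = 6
c_1 = 3
a_2 = 2
b_2 = 4
c_2 = 2
t_2 = 3
a_3 = 10
b_3 = 1
c_3 = 1
s_3 = 1
a_4 = 6
b_4 = 8
c_4 = 3
a_5 = 7
b_5 = 10
c_5 = 8
p_5 = 4
q_5 = 2
a_6 = 9
b_6 = 8
c_6 = 9
b_7 = 6
c_7 = 8
s_7 = 2
t_7 = 3
a_8 = 8
b_8 = 5
c_8 = 8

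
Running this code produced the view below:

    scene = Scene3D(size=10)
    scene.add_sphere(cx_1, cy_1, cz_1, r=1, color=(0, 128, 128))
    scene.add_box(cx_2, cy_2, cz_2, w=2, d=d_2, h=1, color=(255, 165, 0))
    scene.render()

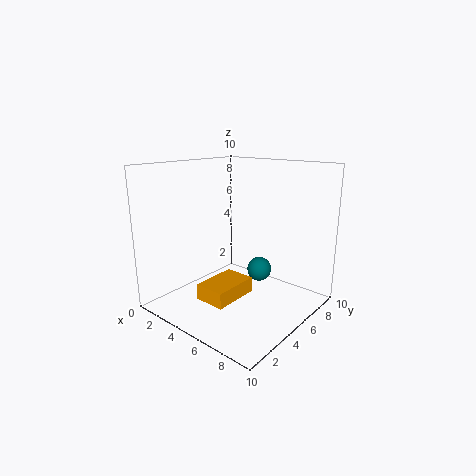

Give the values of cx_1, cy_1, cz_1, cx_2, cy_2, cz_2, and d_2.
cx_1 = 4, cy_1 = 9, cz_1 = 1, cx_2 = 5, cy_2 = 1, cz_2 = 2, d_2 = 3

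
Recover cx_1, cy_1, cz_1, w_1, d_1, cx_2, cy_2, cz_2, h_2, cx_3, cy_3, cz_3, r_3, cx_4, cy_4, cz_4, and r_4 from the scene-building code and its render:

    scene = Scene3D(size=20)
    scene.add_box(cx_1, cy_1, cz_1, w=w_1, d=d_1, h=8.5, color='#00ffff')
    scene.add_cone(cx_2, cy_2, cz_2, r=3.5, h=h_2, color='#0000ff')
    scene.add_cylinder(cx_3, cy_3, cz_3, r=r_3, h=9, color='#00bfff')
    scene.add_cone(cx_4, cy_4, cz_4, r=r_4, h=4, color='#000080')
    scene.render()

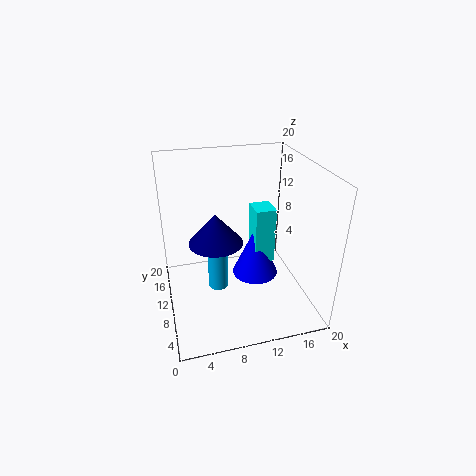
cx_1 = 13
cy_1 = 11
cz_1 = 4.5
w_1 = 3
d_1 = 3.5
cx_2 = 13.5
cy_2 = 12.5
cz_2 = 2
h_2 = 8
cx_3 = 7.5
cy_3 = 12.5
cz_3 = 0.5
r_3 = 1.5
cx_4 = 6.5
cy_4 = 8
cz_4 = 11
r_4 = 3.5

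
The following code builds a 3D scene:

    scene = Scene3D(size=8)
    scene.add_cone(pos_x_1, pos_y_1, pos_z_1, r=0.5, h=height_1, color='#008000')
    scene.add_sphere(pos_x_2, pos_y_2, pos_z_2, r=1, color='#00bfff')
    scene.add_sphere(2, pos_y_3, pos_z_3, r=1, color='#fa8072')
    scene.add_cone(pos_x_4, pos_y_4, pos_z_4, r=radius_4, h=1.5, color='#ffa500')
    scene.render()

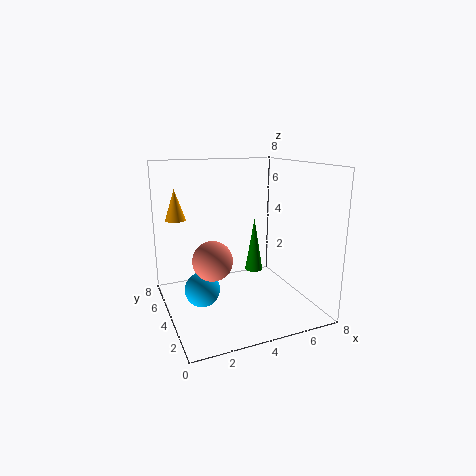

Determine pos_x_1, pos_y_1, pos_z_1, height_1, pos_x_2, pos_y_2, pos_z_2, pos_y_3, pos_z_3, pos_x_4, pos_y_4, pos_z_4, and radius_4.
pos_x_1 = 5; pos_y_1 = 4; pos_z_1 = 2; height_1 = 3; pos_x_2 = 2; pos_y_2 = 4.5; pos_z_2 = 1; pos_y_3 = 2.5; pos_z_3 = 3.5; pos_x_4 = 0.5; pos_y_4 = 3.5; pos_z_4 = 5.5; radius_4 = 0.5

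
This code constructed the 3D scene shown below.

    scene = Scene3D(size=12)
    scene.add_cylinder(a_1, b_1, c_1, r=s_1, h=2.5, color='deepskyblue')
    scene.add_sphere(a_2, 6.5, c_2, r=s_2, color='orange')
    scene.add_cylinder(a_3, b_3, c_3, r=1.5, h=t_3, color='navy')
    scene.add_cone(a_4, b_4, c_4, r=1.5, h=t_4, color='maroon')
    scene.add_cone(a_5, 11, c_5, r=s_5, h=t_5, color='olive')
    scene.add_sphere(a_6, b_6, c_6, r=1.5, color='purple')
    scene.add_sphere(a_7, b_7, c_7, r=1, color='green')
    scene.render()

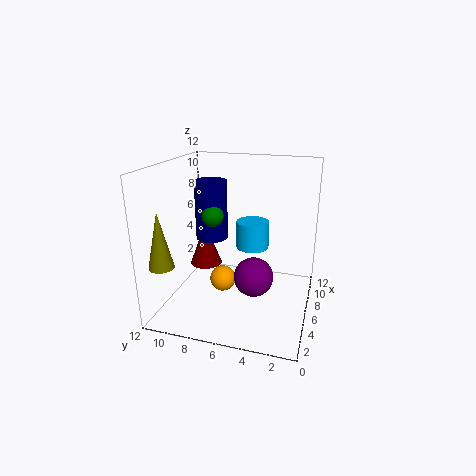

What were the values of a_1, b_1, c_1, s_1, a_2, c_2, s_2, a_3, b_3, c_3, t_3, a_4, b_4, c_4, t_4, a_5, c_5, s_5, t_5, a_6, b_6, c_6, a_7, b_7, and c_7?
a_1 = 9, b_1 = 5.5, c_1 = 4, s_1 = 1.5, a_2 = 3.5, c_2 = 3.5, s_2 = 1, a_3 = 9, b_3 = 9.5, c_3 = 4.5, t_3 = 5.5, a_4 = 8.5, b_4 = 10, c_4 = 2, t_4 = 4, a_5 = 2, c_5 = 4.5, s_5 = 1, t_5 = 4.5, a_6 = 3.5, b_6 = 4, c_6 = 4, a_7 = 8, b_7 = 9, c_7 = 7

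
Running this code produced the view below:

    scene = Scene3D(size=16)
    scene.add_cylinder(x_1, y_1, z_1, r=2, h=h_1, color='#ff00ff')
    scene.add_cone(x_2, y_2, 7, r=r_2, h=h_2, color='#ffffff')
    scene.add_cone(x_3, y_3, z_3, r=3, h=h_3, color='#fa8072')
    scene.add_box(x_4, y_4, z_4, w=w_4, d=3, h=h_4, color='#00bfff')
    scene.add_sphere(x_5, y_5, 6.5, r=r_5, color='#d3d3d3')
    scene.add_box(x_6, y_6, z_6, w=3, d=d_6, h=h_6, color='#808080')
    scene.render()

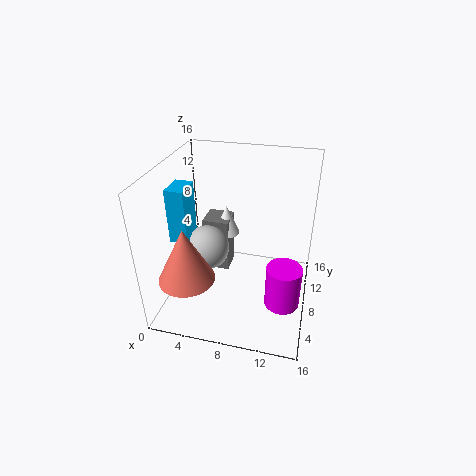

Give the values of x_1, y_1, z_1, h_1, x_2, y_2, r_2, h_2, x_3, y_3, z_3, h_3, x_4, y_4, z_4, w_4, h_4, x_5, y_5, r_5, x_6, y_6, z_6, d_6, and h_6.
x_1 = 13.5
y_1 = 7
z_1 = 0.5
h_1 = 5
x_2 = 6
y_2 = 10.5
r_2 = 1.5
h_2 = 3.5
x_3 = 3.5
y_3 = 3.5
z_3 = 5
h_3 = 6
x_4 = 1
y_4 = 5.5
z_4 = 8
w_4 = 2
h_4 = 6
x_5 = 4.5
y_5 = 7.5
r_5 = 2.5
x_6 = 3.5
y_6 = 9
z_6 = 2.5
d_6 = 3
h_6 = 6.5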